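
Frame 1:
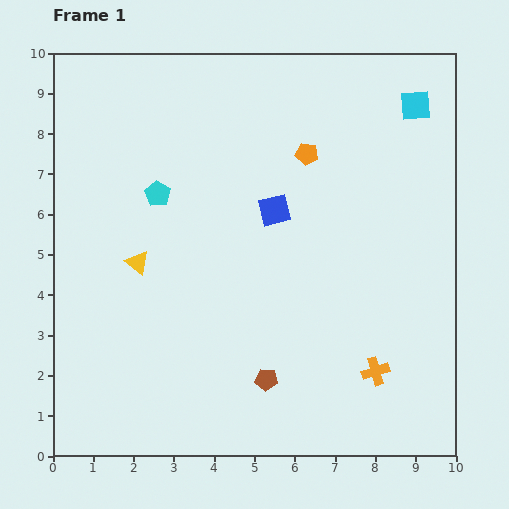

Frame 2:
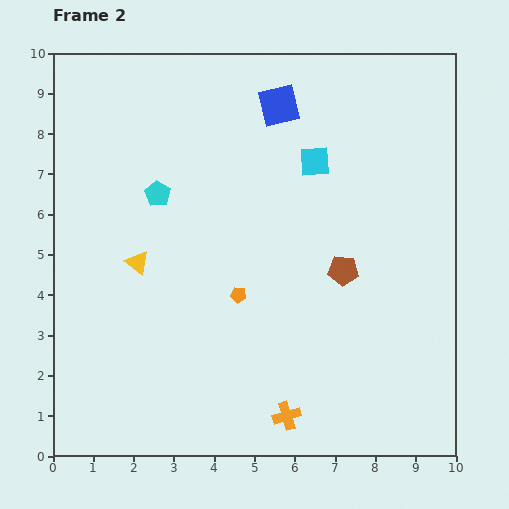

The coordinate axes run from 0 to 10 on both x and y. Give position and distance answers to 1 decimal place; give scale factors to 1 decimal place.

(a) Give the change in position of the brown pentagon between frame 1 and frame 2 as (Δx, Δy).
(1.9, 2.7)

The brown pentagon was at (5.3, 1.9) in frame 1 and (7.2, 4.6) in frame 2.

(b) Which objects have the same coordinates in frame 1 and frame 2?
the cyan pentagon, the yellow triangle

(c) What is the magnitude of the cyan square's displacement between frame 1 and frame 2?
2.9

The cyan square moved from (9.0, 8.7) to (6.5, 7.3), a distance of √(2.5² + 1.4²) ≈ 2.9.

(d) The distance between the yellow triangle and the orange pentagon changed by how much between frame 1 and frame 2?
-2.4

Distance in frame 1: 5.0. Distance in frame 2: 2.6.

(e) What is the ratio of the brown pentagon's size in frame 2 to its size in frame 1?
1.3×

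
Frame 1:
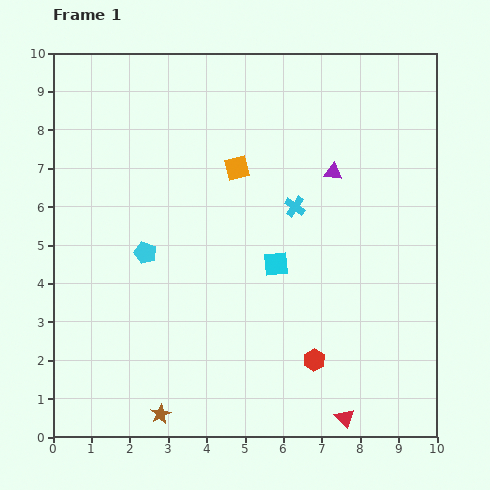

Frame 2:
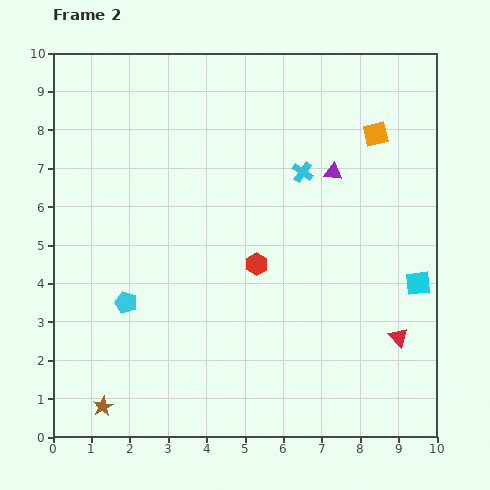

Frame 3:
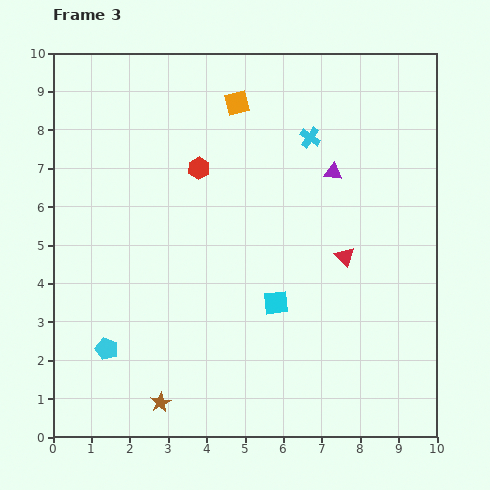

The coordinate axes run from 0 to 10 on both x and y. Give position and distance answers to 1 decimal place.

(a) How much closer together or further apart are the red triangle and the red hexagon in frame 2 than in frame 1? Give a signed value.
+2.5

Distance in frame 1: 1.7. Distance in frame 2: 4.2.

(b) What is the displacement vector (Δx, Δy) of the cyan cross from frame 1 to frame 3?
(0.4, 1.8)

The cyan cross was at (6.3, 6.0) in frame 1 and (6.7, 7.8) in frame 3.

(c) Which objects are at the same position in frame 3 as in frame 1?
the purple triangle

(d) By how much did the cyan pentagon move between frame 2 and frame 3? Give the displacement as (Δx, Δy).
(-0.5, -1.2)

The cyan pentagon was at (1.9, 3.5) in frame 2 and (1.4, 2.3) in frame 3.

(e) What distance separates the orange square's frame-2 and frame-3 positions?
3.7

The orange square moved from (8.4, 7.9) to (4.8, 8.7), a distance of √(3.6² + 0.8²) ≈ 3.7.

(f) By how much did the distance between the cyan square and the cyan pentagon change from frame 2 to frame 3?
-3.0

Distance in frame 2: 7.6. Distance in frame 3: 4.6.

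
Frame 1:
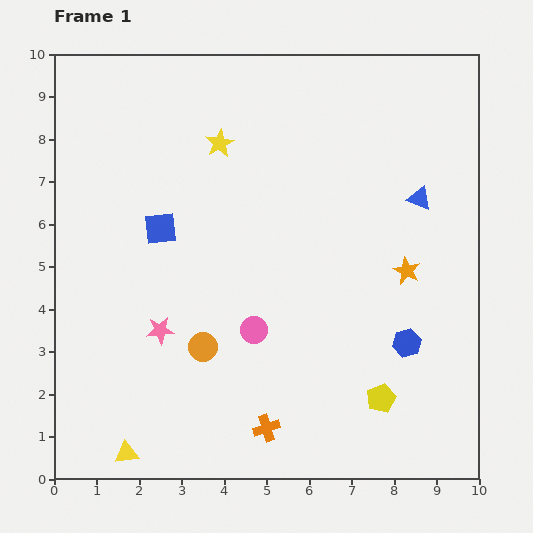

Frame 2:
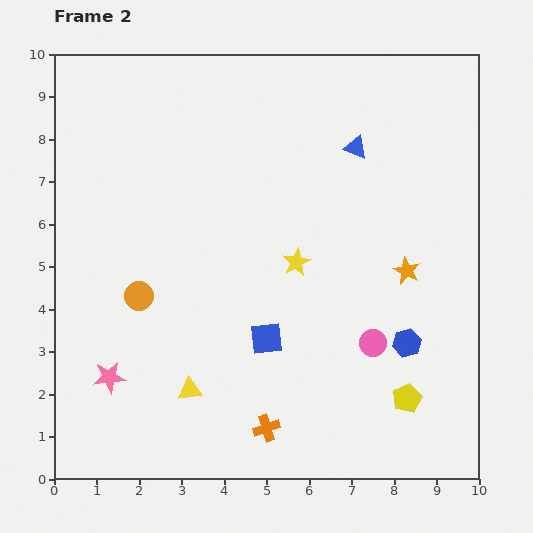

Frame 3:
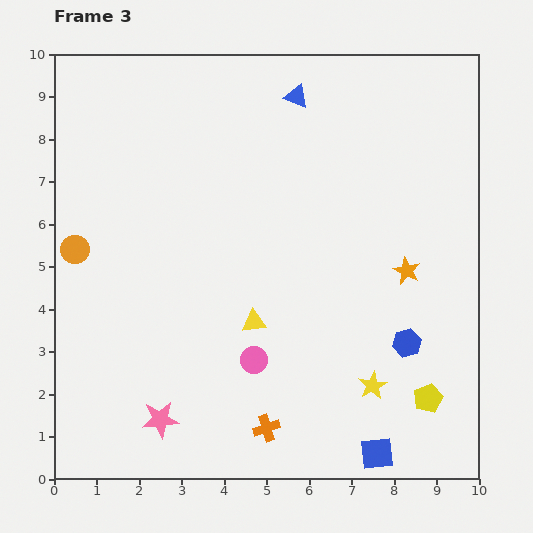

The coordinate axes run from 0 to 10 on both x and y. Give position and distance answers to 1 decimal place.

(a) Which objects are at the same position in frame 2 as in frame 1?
the blue hexagon, the orange cross, the orange star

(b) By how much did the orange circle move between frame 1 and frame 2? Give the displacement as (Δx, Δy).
(-1.5, 1.2)

The orange circle was at (3.5, 3.1) in frame 1 and (2.0, 4.3) in frame 2.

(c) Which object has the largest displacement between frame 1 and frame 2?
the blue square

(moved 3.6; next 3.3)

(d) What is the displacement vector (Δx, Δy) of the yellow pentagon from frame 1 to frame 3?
(1.1, 0.0)

The yellow pentagon was at (7.7, 1.9) in frame 1 and (8.8, 1.9) in frame 3.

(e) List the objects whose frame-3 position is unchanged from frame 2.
the blue hexagon, the orange cross, the orange star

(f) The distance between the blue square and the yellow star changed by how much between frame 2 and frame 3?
-0.3

Distance in frame 2: 1.9. Distance in frame 3: 1.6.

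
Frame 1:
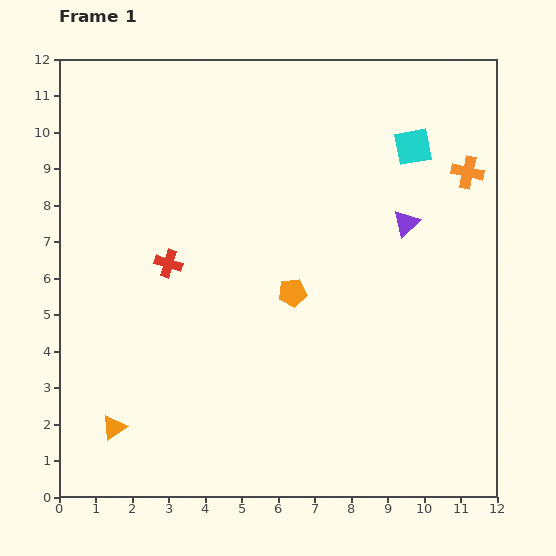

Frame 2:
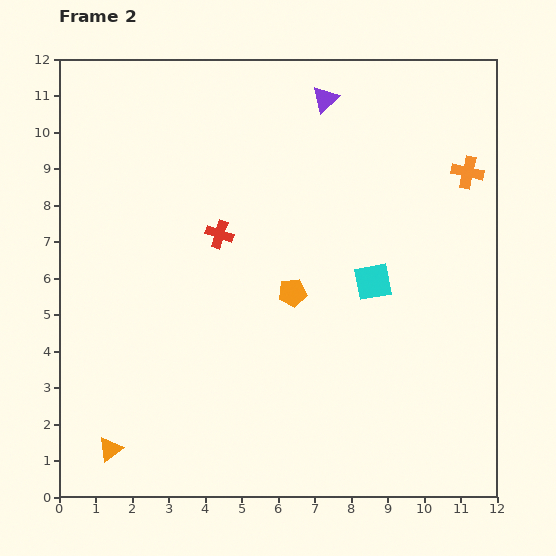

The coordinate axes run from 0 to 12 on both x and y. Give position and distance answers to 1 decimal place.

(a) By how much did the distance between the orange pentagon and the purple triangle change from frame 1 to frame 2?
+1.8

Distance in frame 1: 3.6. Distance in frame 2: 5.4.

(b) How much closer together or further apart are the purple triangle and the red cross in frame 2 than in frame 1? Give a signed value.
-1.9

Distance in frame 1: 6.6. Distance in frame 2: 4.7.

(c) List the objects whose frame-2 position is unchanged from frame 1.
the orange pentagon, the orange cross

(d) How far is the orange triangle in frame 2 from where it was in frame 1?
0.6

The orange triangle moved from (1.5, 1.9) to (1.4, 1.3), a distance of √(0.1² + 0.6²) ≈ 0.6.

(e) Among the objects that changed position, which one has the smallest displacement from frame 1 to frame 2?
the orange triangle

(moved 0.6)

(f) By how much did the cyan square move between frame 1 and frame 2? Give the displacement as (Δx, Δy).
(-1.1, -3.7)

The cyan square was at (9.7, 9.6) in frame 1 and (8.6, 5.9) in frame 2.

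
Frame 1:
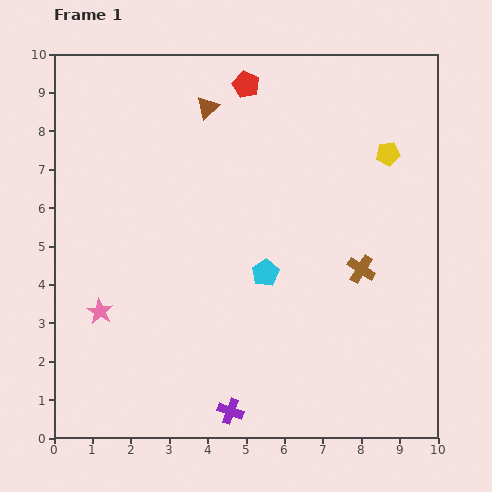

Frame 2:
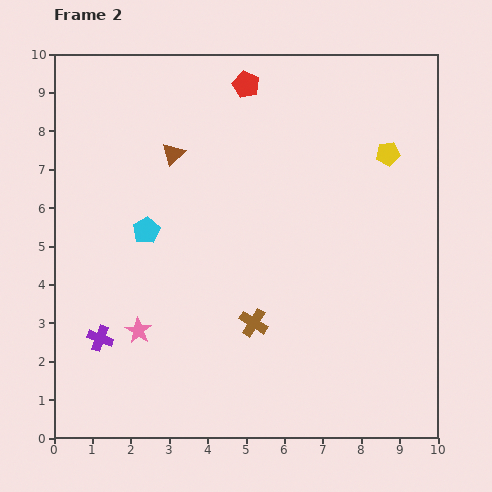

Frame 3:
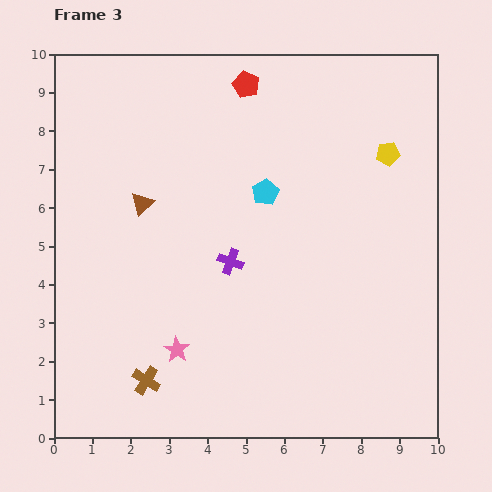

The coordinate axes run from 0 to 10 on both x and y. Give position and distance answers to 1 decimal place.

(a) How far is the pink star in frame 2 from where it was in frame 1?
1.1

The pink star moved from (1.2, 3.3) to (2.2, 2.8), a distance of √(1.0² + 0.5²) ≈ 1.1.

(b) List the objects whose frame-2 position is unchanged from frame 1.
the yellow pentagon, the red pentagon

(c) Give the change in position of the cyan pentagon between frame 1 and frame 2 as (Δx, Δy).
(-3.1, 1.1)

The cyan pentagon was at (5.5, 4.3) in frame 1 and (2.4, 5.4) in frame 2.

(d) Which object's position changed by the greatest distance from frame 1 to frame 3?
the brown cross

(moved 6.3; next 3.9)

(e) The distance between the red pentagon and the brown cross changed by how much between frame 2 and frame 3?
+1.9

Distance in frame 2: 6.2. Distance in frame 3: 8.1.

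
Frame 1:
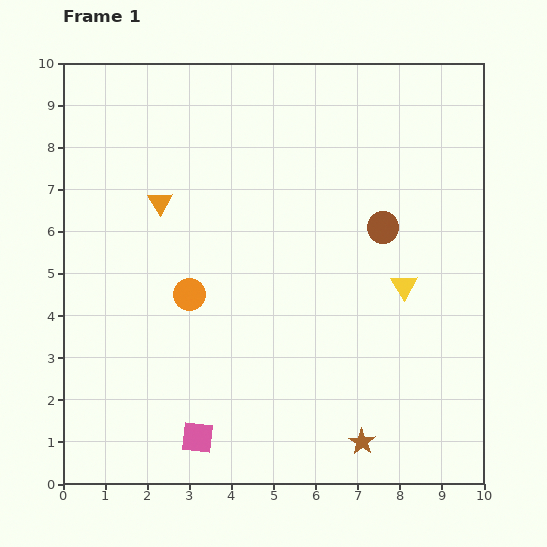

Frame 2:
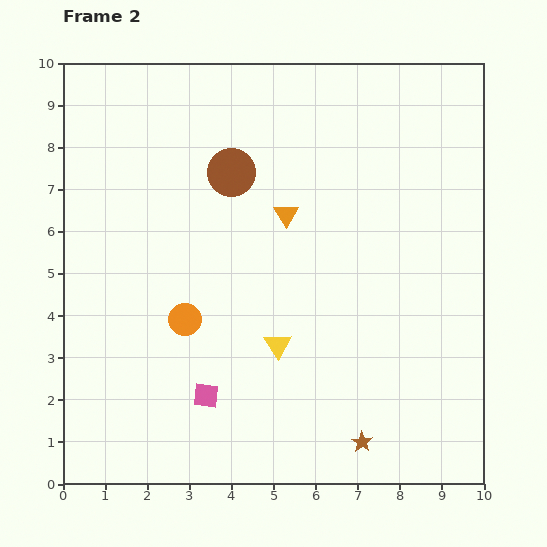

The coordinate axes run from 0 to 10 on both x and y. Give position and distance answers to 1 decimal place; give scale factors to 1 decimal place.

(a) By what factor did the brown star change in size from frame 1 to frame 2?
0.8×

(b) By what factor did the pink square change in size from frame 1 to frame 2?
0.8×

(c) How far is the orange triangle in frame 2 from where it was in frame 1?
3.0

The orange triangle moved from (2.3, 6.7) to (5.3, 6.4), a distance of √(3.0² + 0.3²) ≈ 3.0.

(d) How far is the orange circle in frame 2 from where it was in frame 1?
0.6

The orange circle moved from (3.0, 4.5) to (2.9, 3.9), a distance of √(0.1² + 0.6²) ≈ 0.6.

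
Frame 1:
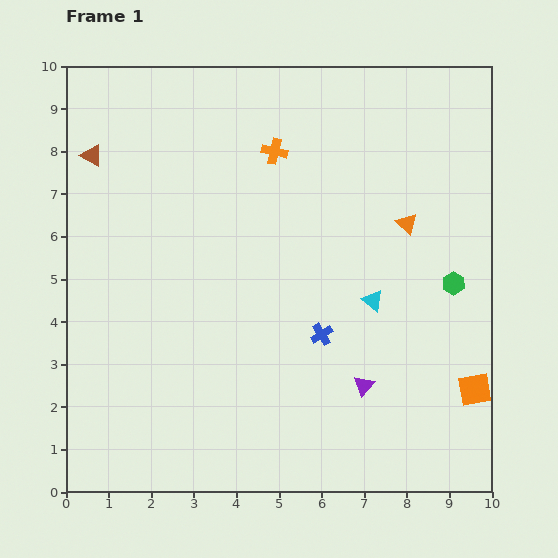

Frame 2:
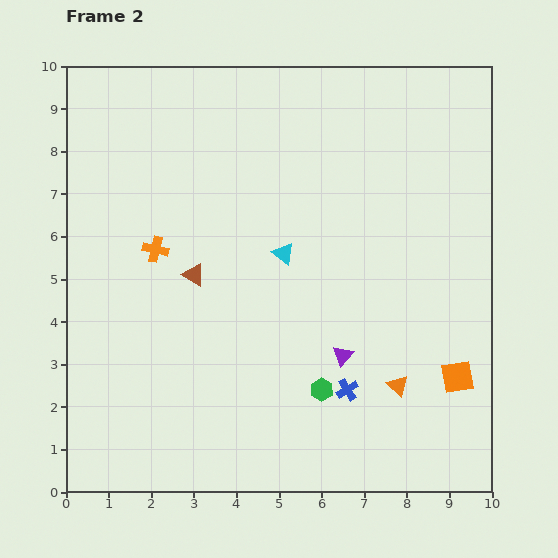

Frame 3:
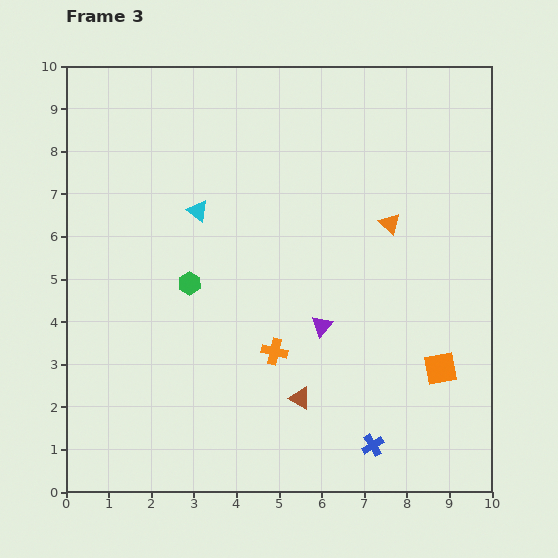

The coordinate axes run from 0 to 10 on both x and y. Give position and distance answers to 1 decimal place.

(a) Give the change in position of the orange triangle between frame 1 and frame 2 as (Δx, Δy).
(-0.2, -3.8)

The orange triangle was at (8.0, 6.3) in frame 1 and (7.8, 2.5) in frame 2.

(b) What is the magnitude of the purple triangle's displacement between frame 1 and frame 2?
0.9

The purple triangle moved from (7.0, 2.5) to (6.5, 3.2), a distance of √(0.5² + 0.7²) ≈ 0.9.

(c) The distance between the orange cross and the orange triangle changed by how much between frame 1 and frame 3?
+0.5

Distance in frame 1: 3.5. Distance in frame 3: 4.0.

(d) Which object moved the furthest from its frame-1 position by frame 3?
the brown triangle

(moved 7.5; next 6.2)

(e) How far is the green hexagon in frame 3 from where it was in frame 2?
4.0

The green hexagon moved from (6.0, 2.4) to (2.9, 4.9), a distance of √(3.1² + 2.5²) ≈ 4.0.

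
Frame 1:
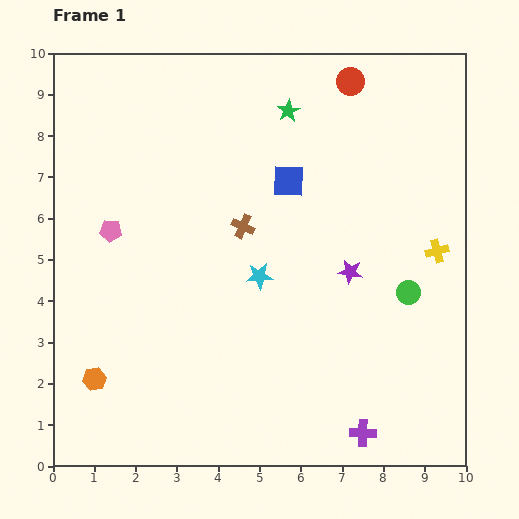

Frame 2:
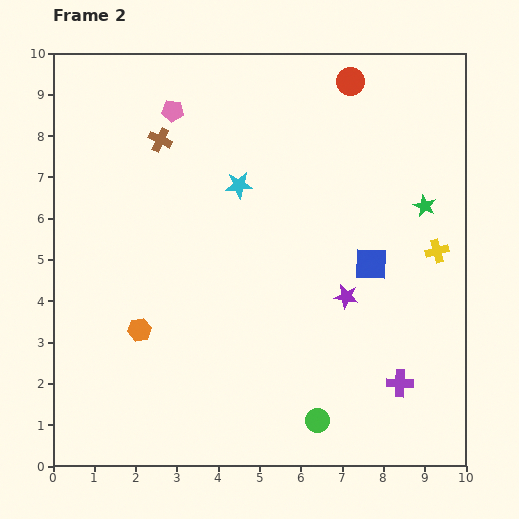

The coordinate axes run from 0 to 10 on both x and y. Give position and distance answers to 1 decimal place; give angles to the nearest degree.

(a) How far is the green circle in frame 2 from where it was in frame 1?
3.8

The green circle moved from (8.6, 4.2) to (6.4, 1.1), a distance of √(2.2² + 3.1²) ≈ 3.8.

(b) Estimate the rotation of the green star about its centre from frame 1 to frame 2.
17° counter-clockwise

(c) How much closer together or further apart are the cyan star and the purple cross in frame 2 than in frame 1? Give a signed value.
+1.7

Distance in frame 1: 4.5. Distance in frame 2: 6.2.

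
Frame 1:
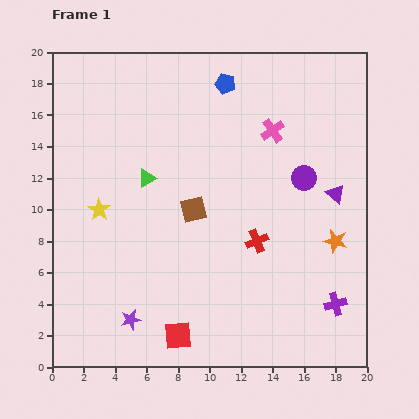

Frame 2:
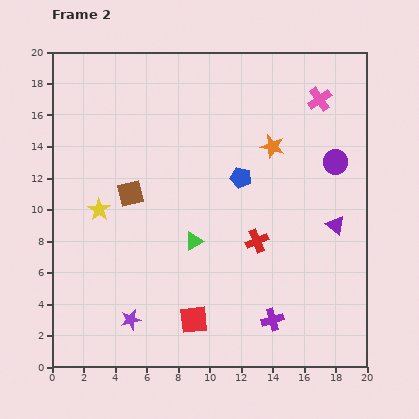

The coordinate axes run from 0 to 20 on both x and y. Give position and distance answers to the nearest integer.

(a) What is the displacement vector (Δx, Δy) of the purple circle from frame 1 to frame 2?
(2, 1)

The purple circle was at (16, 12) in frame 1 and (18, 13) in frame 2.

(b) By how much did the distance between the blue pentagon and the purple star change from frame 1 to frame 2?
-5

Distance in frame 1: 16. Distance in frame 2: 11.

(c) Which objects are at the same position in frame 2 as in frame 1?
the purple star, the red cross, the yellow star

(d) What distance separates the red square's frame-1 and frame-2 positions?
1

The red square moved from (8, 2) to (9, 3), a distance of √(1² + 1²) ≈ 1.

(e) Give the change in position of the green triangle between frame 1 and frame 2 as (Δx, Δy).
(3, -4)

The green triangle was at (6, 12) in frame 1 and (9, 8) in frame 2.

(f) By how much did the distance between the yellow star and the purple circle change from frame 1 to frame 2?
+2

Distance in frame 1: 13. Distance in frame 2: 15.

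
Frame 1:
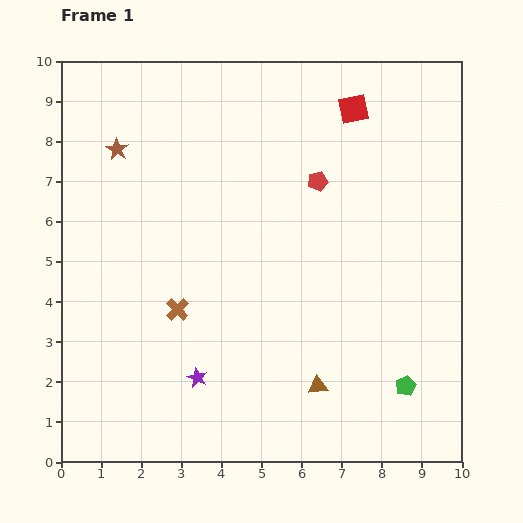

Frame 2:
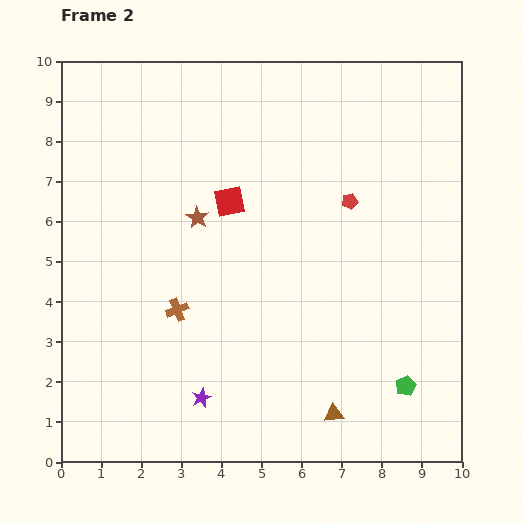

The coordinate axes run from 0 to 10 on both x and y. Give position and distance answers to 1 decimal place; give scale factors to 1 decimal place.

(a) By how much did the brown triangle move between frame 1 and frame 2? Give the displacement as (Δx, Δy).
(0.4, -0.7)

The brown triangle was at (6.4, 1.9) in frame 1 and (6.8, 1.2) in frame 2.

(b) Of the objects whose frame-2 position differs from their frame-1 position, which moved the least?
the purple star

(moved 0.5)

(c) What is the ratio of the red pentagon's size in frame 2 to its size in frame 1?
0.8×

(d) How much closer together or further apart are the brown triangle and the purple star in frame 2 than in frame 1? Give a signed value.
+0.3

Distance in frame 1: 3.0. Distance in frame 2: 3.3.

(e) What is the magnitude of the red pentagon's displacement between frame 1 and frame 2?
0.9

The red pentagon moved from (6.4, 7.0) to (7.2, 6.5), a distance of √(0.8² + 0.5²) ≈ 0.9.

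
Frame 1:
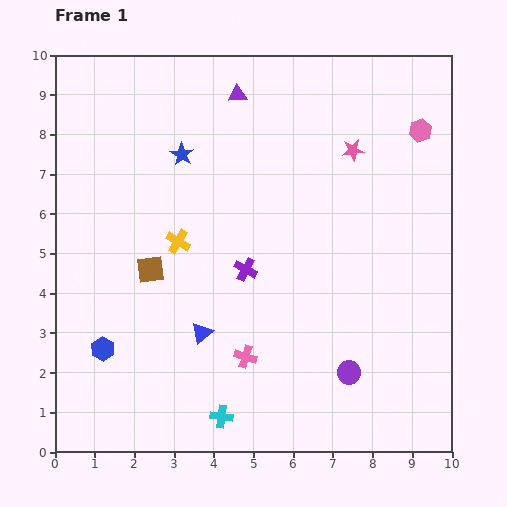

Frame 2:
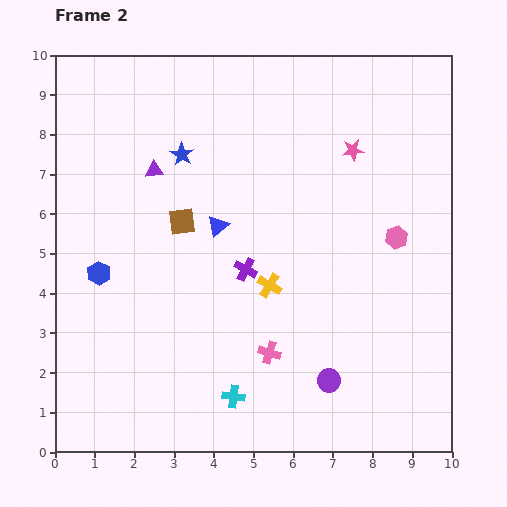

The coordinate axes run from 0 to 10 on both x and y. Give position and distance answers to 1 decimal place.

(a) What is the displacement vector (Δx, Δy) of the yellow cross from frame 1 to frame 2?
(2.3, -1.1)

The yellow cross was at (3.1, 5.3) in frame 1 and (5.4, 4.2) in frame 2.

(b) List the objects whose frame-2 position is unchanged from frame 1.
the pink star, the purple cross, the blue star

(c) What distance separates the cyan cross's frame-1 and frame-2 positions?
0.6

The cyan cross moved from (4.2, 0.9) to (4.5, 1.4), a distance of √(0.3² + 0.5²) ≈ 0.6.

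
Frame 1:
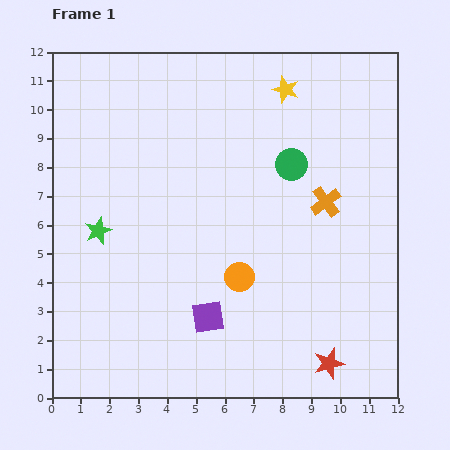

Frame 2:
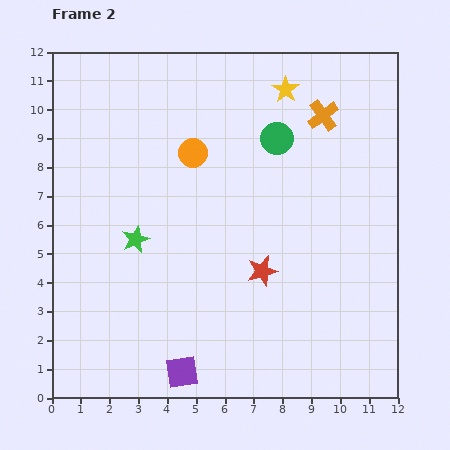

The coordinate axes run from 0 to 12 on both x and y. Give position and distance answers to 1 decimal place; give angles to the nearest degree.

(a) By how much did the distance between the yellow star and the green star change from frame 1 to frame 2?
-0.7

Distance in frame 1: 8.1. Distance in frame 2: 7.4.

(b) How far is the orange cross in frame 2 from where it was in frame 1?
3.0

The orange cross moved from (9.5, 6.8) to (9.4, 9.8), a distance of √(0.1² + 3.0²) ≈ 3.0.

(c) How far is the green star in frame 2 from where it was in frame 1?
1.3

The green star moved from (1.6, 5.8) to (2.9, 5.5), a distance of √(1.3² + 0.3²) ≈ 1.3.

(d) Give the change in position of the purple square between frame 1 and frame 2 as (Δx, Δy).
(-0.9, -1.9)

The purple square was at (5.4, 2.8) in frame 1 and (4.5, 0.9) in frame 2.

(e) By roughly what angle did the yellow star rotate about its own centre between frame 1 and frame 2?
18° clockwise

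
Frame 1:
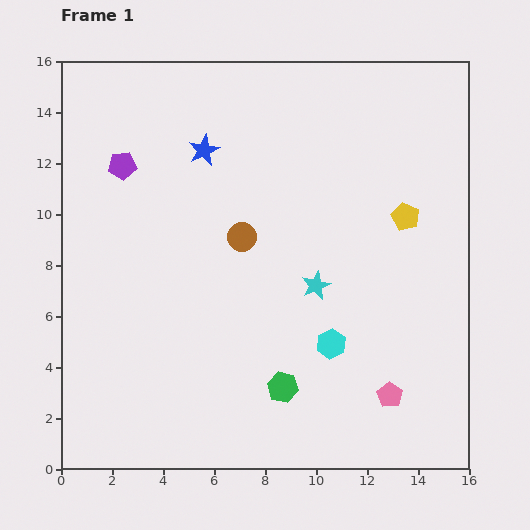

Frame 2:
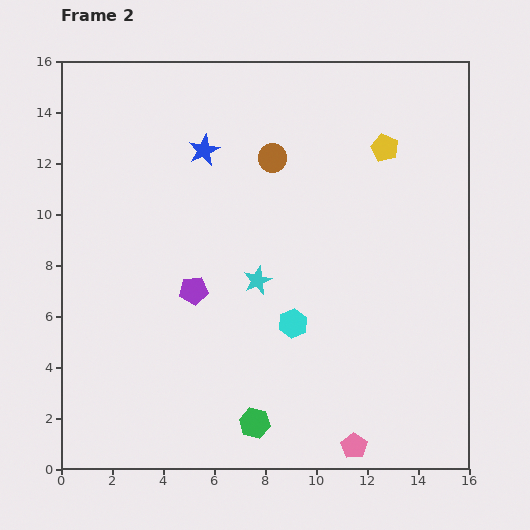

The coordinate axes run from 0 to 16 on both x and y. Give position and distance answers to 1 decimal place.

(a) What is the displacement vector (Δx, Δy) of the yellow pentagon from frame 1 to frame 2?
(-0.8, 2.7)

The yellow pentagon was at (13.5, 9.9) in frame 1 and (12.7, 12.6) in frame 2.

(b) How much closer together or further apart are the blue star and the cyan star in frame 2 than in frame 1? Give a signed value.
-1.4

Distance in frame 1: 6.9. Distance in frame 2: 5.5.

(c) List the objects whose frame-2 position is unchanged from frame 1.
the blue star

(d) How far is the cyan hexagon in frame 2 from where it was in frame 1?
1.7

The cyan hexagon moved from (10.6, 4.9) to (9.1, 5.7), a distance of √(1.5² + 0.8²) ≈ 1.7.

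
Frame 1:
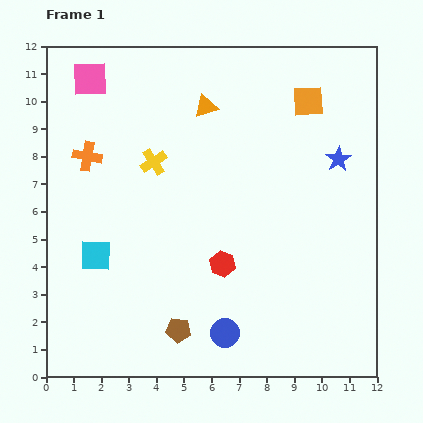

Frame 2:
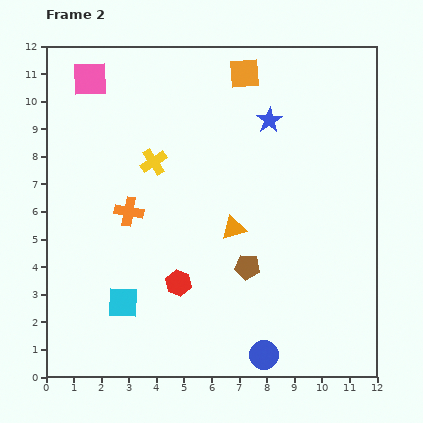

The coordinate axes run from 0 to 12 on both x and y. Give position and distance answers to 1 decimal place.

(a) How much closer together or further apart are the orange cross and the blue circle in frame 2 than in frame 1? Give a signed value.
-1.0

Distance in frame 1: 8.1. Distance in frame 2: 7.1.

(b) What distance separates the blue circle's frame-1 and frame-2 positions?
1.6

The blue circle moved from (6.5, 1.6) to (7.9, 0.8), a distance of √(1.4² + 0.8²) ≈ 1.6.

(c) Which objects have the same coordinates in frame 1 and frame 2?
the pink square, the yellow cross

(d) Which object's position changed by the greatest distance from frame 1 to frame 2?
the orange triangle

(moved 4.5; next 3.4)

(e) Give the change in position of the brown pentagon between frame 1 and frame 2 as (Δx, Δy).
(2.5, 2.3)

The brown pentagon was at (4.8, 1.7) in frame 1 and (7.3, 4.0) in frame 2.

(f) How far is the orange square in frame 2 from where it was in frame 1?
2.5

The orange square moved from (9.5, 10.0) to (7.2, 11.0), a distance of √(2.3² + 1.0²) ≈ 2.5.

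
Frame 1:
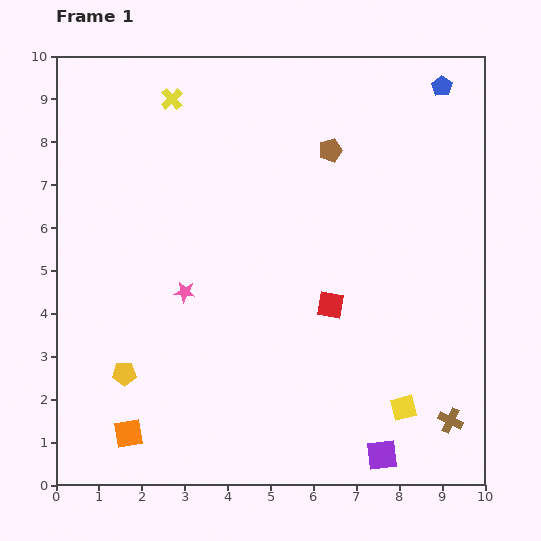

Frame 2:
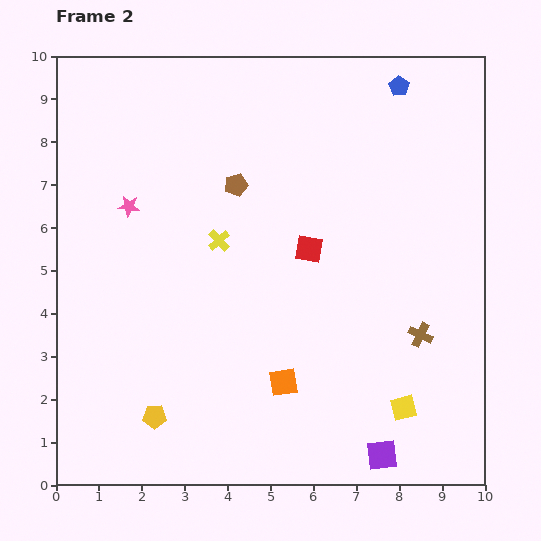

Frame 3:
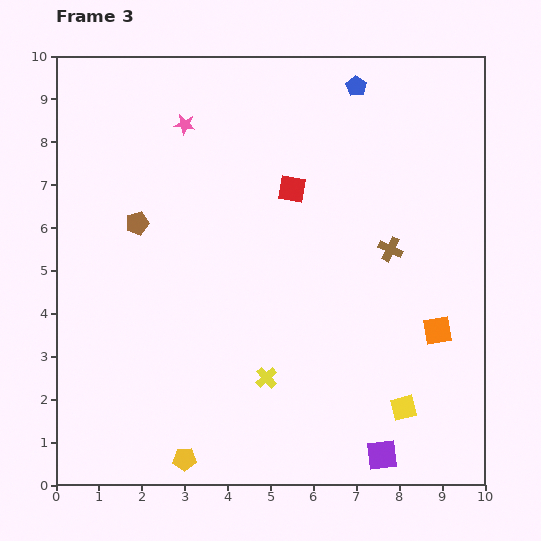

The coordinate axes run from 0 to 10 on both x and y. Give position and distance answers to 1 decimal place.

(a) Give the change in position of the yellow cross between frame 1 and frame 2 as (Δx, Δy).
(1.1, -3.3)

The yellow cross was at (2.7, 9.0) in frame 1 and (3.8, 5.7) in frame 2.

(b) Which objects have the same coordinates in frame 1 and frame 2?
the yellow square, the purple square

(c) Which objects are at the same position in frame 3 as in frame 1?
the yellow square, the purple square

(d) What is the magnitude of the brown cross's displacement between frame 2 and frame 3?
2.1

The brown cross moved from (8.5, 3.5) to (7.8, 5.5), a distance of √(0.7² + 2.0²) ≈ 2.1.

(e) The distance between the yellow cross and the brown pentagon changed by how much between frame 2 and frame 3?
+3.3

Distance in frame 2: 1.4. Distance in frame 3: 4.7.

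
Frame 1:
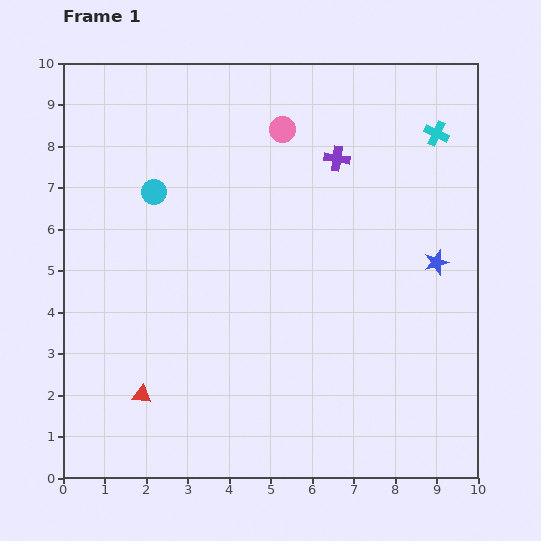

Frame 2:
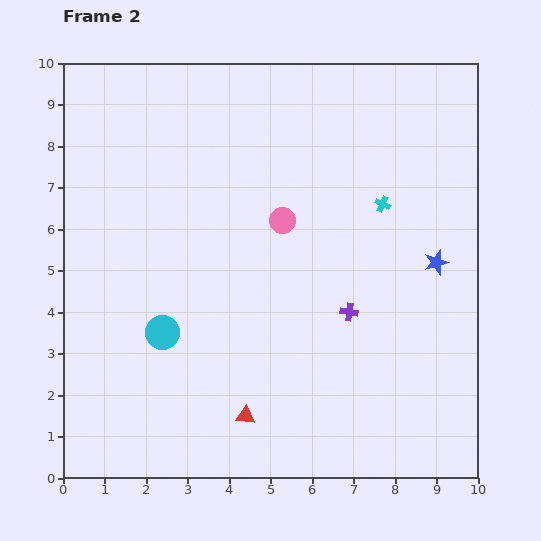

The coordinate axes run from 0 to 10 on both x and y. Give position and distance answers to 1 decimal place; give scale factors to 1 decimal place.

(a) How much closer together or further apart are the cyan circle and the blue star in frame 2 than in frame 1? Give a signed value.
-0.2

Distance in frame 1: 7.0. Distance in frame 2: 6.8.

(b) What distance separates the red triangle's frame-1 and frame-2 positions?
2.5

The red triangle moved from (1.9, 2.0) to (4.4, 1.5), a distance of √(2.5² + 0.5²) ≈ 2.5.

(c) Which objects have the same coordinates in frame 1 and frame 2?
the blue star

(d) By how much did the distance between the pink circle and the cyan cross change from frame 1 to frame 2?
-1.3

Distance in frame 1: 3.7. Distance in frame 2: 2.4.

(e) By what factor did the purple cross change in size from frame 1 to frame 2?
0.7×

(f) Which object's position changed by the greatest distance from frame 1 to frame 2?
the purple cross

(moved 3.7; next 3.4)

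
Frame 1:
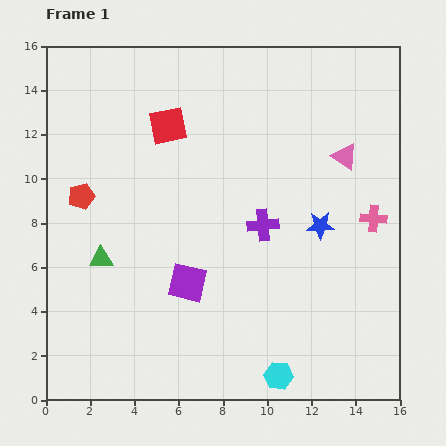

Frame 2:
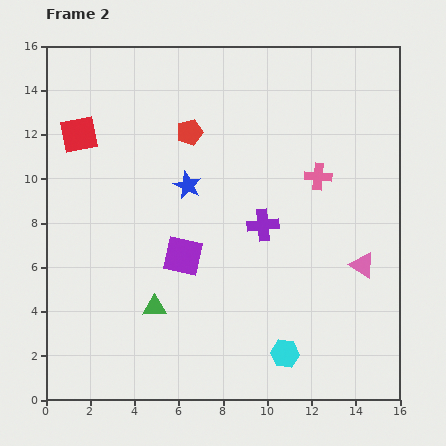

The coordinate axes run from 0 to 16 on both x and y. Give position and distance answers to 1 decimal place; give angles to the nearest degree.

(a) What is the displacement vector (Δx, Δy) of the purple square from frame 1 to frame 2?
(-0.2, 1.2)

The purple square was at (6.4, 5.3) in frame 1 and (6.2, 6.5) in frame 2.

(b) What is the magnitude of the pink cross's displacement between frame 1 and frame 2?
3.1

The pink cross moved from (14.8, 8.2) to (12.3, 10.1), a distance of √(2.5² + 1.9²) ≈ 3.1.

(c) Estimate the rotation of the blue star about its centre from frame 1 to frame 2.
27° clockwise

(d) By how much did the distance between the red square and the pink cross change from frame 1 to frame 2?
+0.8

Distance in frame 1: 10.2. Distance in frame 2: 11.0.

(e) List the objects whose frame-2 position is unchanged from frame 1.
the purple cross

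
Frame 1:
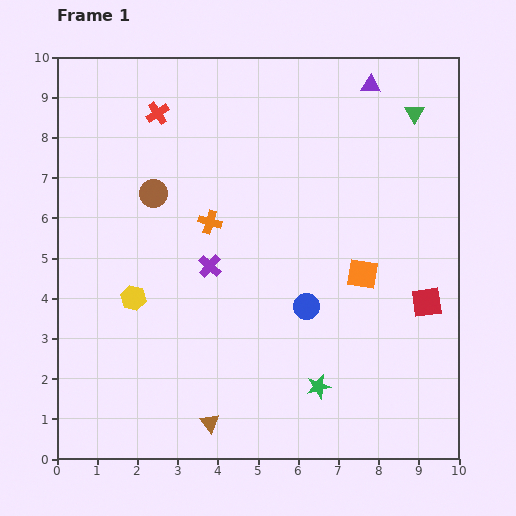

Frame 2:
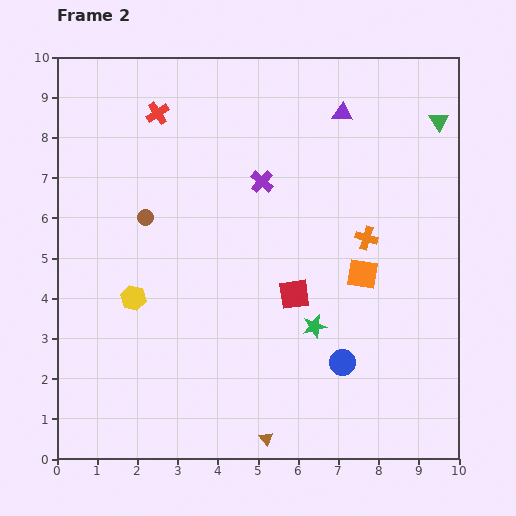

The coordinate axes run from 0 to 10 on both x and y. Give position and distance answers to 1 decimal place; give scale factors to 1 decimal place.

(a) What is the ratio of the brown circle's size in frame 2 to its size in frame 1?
0.6×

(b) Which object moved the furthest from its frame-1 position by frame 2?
the orange cross

(moved 3.9; next 3.3)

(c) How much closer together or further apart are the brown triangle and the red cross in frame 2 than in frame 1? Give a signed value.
+0.7

Distance in frame 1: 7.8. Distance in frame 2: 8.5.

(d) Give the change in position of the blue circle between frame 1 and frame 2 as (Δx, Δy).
(0.9, -1.4)

The blue circle was at (6.2, 3.8) in frame 1 and (7.1, 2.4) in frame 2.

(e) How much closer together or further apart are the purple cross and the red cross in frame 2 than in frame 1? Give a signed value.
-0.9

Distance in frame 1: 4.0. Distance in frame 2: 3.1.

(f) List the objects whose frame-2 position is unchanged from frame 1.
the orange square, the yellow hexagon, the red cross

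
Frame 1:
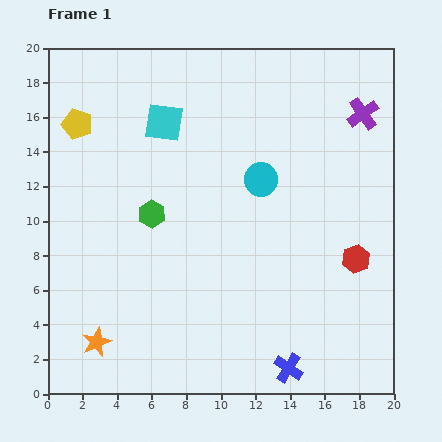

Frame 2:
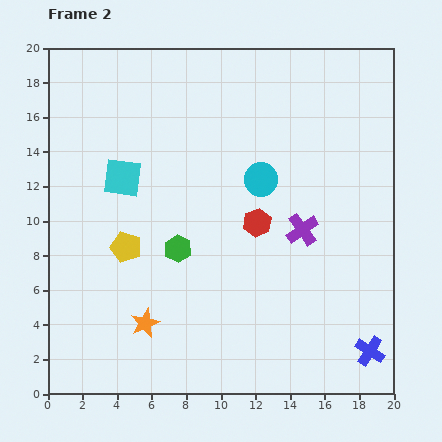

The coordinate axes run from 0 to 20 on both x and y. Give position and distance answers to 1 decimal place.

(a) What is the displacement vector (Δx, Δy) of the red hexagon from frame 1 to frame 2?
(-5.7, 2.1)

The red hexagon was at (17.8, 7.8) in frame 1 and (12.1, 9.9) in frame 2.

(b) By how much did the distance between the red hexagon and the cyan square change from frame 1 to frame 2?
-5.4

Distance in frame 1: 13.6. Distance in frame 2: 8.2.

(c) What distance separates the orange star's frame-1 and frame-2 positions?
3.0

The orange star moved from (2.8, 3.0) to (5.6, 4.1), a distance of √(2.8² + 1.1²) ≈ 3.0.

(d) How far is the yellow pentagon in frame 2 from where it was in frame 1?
7.6

The yellow pentagon moved from (1.7, 15.6) to (4.5, 8.5), a distance of √(2.8² + 7.1²) ≈ 7.6.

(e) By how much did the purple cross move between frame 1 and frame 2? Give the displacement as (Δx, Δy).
(-3.5, -6.7)

The purple cross was at (18.2, 16.2) in frame 1 and (14.7, 9.5) in frame 2.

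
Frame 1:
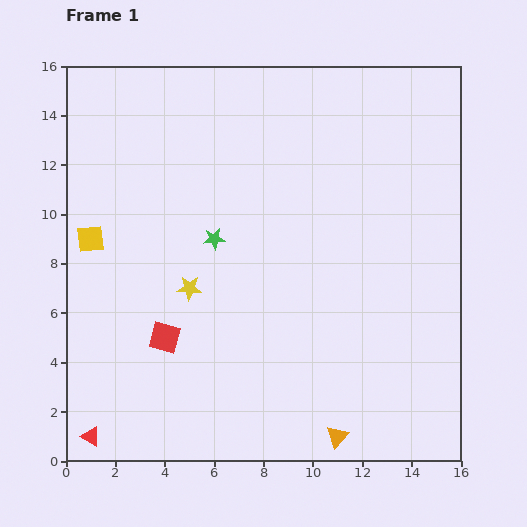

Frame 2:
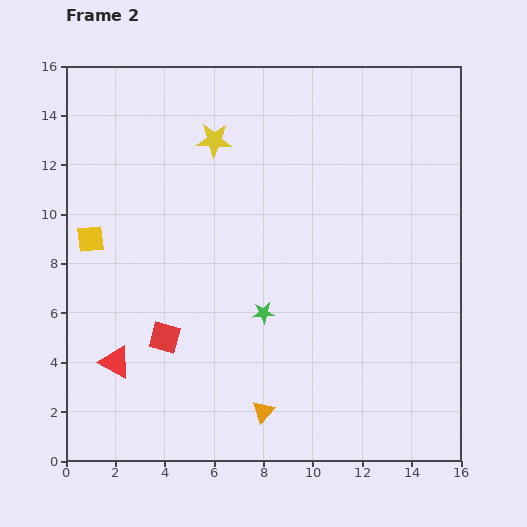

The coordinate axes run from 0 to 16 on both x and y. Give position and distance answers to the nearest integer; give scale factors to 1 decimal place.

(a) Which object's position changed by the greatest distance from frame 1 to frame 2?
the yellow star

(moved 6; next 4)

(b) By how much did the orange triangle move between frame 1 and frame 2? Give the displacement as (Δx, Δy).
(-3, 1)

The orange triangle was at (11, 1) in frame 1 and (8, 2) in frame 2.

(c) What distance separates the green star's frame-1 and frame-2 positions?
4

The green star moved from (6, 9) to (8, 6), a distance of √(2² + 3²) ≈ 4.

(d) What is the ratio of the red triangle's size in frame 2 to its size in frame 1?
1.6×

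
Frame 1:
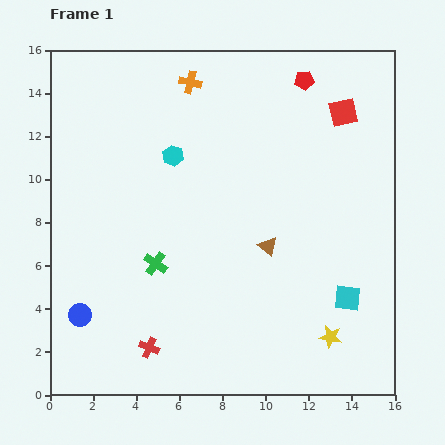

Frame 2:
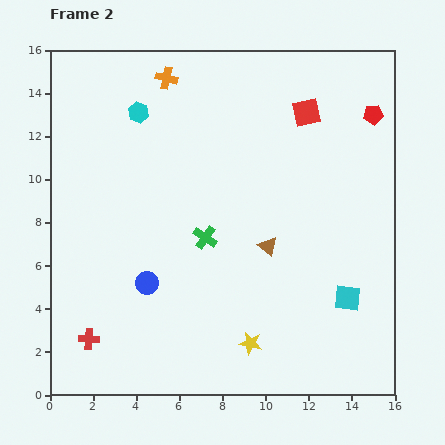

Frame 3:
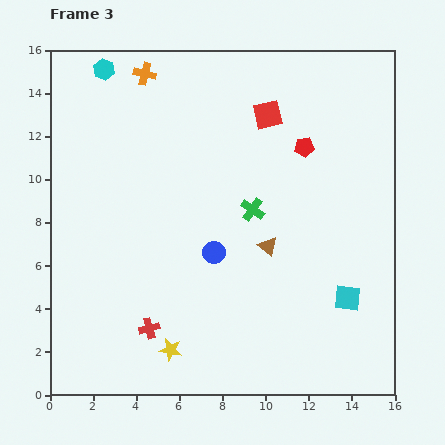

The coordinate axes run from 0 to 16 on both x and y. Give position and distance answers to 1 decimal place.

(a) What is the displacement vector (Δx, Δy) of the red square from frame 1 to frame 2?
(-1.7, 0.0)

The red square was at (13.6, 13.1) in frame 1 and (11.9, 13.1) in frame 2.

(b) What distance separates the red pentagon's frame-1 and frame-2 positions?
3.6

The red pentagon moved from (11.8, 14.6) to (15.0, 13.0), a distance of √(3.2² + 1.6²) ≈ 3.6.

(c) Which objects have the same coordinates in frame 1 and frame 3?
the brown triangle, the cyan square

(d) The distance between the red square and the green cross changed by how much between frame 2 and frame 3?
-3.0

Distance in frame 2: 7.5. Distance in frame 3: 4.5.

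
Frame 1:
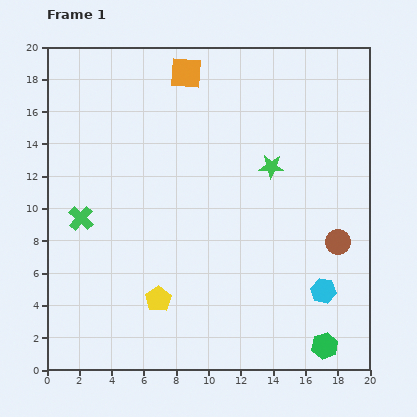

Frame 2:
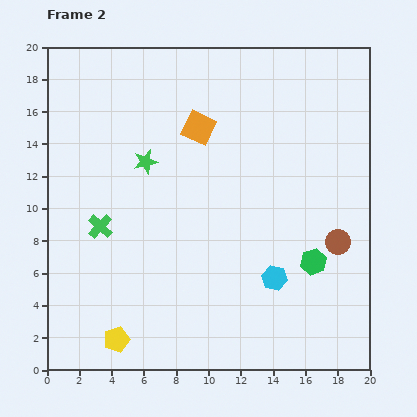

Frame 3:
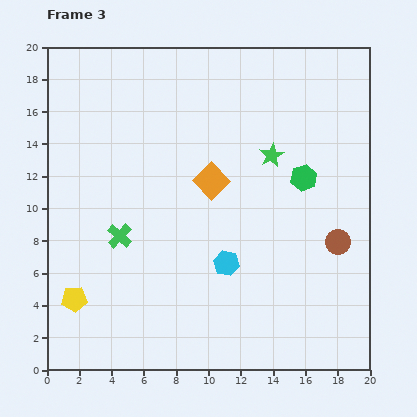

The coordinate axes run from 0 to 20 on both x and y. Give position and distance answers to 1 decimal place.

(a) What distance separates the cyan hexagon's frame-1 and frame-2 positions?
3.1

The cyan hexagon moved from (17.1, 4.9) to (14.1, 5.7), a distance of √(3.0² + 0.8²) ≈ 3.1.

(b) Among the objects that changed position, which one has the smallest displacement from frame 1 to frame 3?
the green star

(moved 0.7)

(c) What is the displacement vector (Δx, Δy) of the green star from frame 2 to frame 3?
(7.8, 0.4)

The green star was at (6.1, 12.9) in frame 2 and (13.9, 13.3) in frame 3.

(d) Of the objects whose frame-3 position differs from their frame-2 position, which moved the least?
the green cross

(moved 1.3)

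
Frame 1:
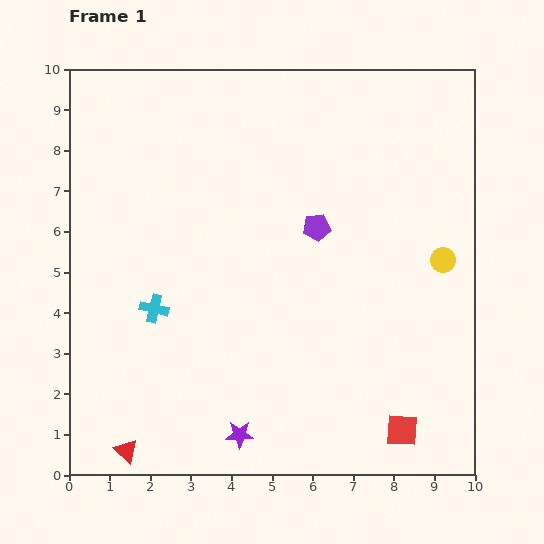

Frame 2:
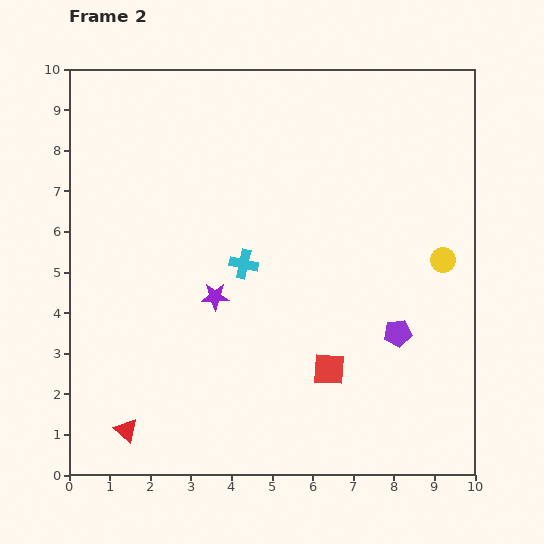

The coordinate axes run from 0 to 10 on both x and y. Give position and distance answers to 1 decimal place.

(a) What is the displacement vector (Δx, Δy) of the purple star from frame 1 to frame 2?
(-0.6, 3.4)

The purple star was at (4.2, 1.0) in frame 1 and (3.6, 4.4) in frame 2.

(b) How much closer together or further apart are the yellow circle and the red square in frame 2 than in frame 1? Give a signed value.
-0.4

Distance in frame 1: 4.3. Distance in frame 2: 3.9.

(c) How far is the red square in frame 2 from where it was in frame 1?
2.3

The red square moved from (8.2, 1.1) to (6.4, 2.6), a distance of √(1.8² + 1.5²) ≈ 2.3.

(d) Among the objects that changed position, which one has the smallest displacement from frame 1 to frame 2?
the red triangle

(moved 0.5)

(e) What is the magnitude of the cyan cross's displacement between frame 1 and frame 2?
2.5

The cyan cross moved from (2.1, 4.1) to (4.3, 5.2), a distance of √(2.2² + 1.1²) ≈ 2.5.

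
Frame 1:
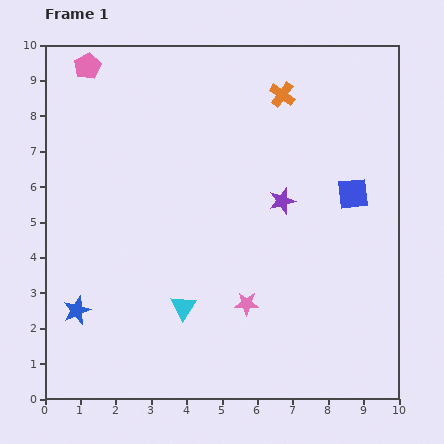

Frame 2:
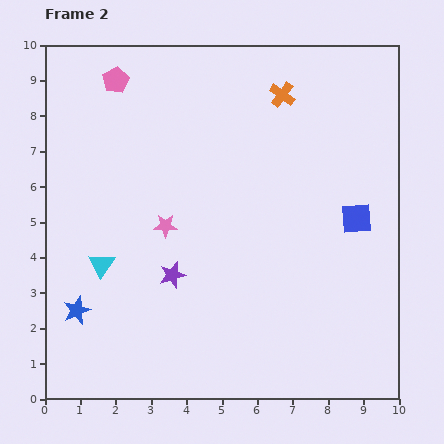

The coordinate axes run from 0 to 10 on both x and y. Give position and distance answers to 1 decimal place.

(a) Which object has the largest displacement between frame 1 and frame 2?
the purple star

(moved 3.7; next 3.2)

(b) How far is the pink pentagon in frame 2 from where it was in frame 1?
0.9

The pink pentagon moved from (1.2, 9.4) to (2.0, 9.0), a distance of √(0.8² + 0.4²) ≈ 0.9.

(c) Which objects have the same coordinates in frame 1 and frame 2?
the orange cross, the blue star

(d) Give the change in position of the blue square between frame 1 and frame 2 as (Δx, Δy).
(0.1, -0.7)

The blue square was at (8.7, 5.8) in frame 1 and (8.8, 5.1) in frame 2.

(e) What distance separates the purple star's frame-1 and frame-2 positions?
3.7

The purple star moved from (6.7, 5.6) to (3.6, 3.5), a distance of √(3.1² + 2.1²) ≈ 3.7.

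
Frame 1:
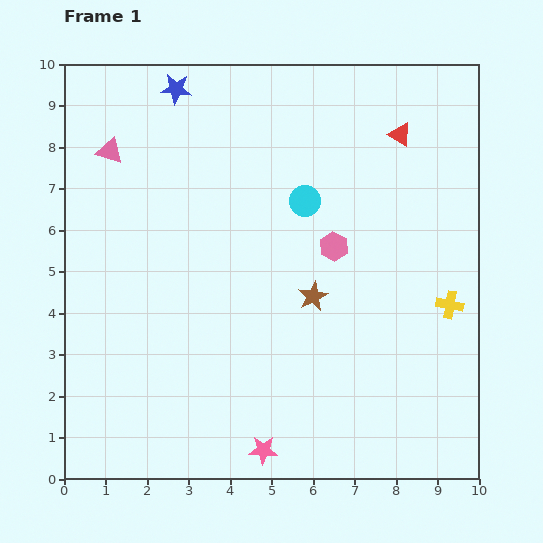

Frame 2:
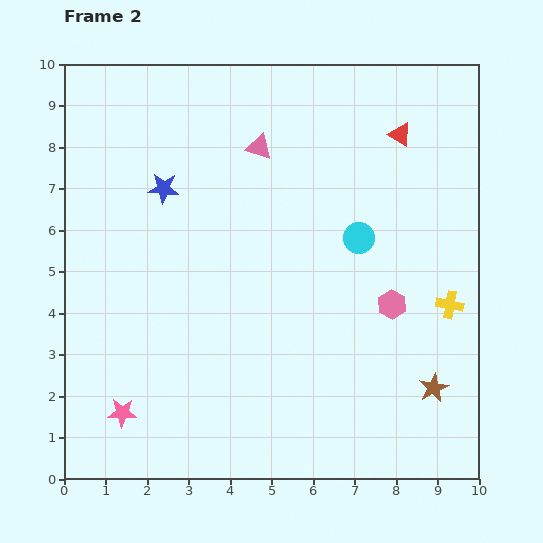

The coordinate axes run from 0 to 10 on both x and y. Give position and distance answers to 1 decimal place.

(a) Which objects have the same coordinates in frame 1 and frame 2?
the yellow cross, the red triangle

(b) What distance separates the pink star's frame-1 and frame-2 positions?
3.5

The pink star moved from (4.8, 0.7) to (1.4, 1.6), a distance of √(3.4² + 0.9²) ≈ 3.5.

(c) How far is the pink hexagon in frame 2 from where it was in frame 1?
2.0

The pink hexagon moved from (6.5, 5.6) to (7.9, 4.2), a distance of √(1.4² + 1.4²) ≈ 2.0.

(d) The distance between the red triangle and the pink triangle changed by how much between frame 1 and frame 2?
-3.6

Distance in frame 1: 7.0. Distance in frame 2: 3.4.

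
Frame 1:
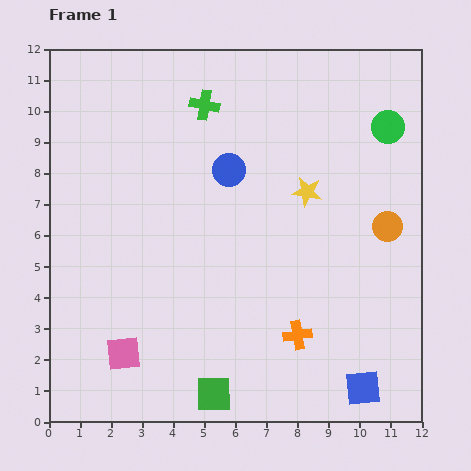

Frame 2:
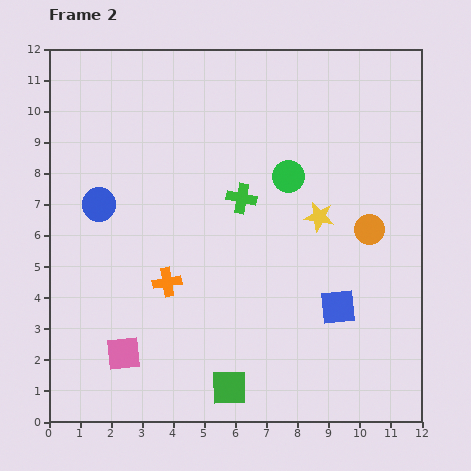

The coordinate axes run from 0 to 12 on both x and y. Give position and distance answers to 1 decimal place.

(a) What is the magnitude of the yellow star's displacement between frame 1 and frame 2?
0.9

The yellow star moved from (8.3, 7.4) to (8.7, 6.6), a distance of √(0.4² + 0.8²) ≈ 0.9.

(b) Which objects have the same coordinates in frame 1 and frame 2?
the pink square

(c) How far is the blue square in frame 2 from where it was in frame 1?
2.7

The blue square moved from (10.1, 1.1) to (9.3, 3.7), a distance of √(0.8² + 2.6²) ≈ 2.7.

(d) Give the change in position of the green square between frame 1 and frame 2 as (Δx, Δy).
(0.5, 0.2)

The green square was at (5.3, 0.9) in frame 1 and (5.8, 1.1) in frame 2.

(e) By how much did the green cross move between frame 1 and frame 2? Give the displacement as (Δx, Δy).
(1.2, -3.0)

The green cross was at (5.0, 10.2) in frame 1 and (6.2, 7.2) in frame 2.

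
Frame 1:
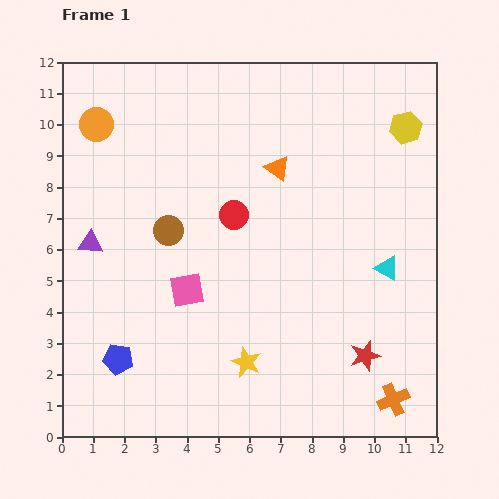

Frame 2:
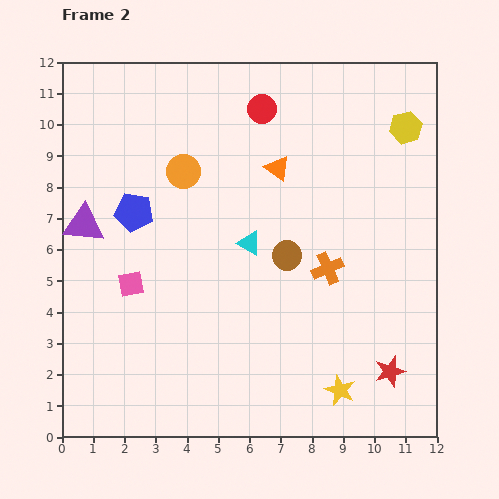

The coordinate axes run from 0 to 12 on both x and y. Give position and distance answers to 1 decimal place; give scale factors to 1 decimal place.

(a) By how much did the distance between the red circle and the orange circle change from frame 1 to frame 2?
-2.1

Distance in frame 1: 5.3. Distance in frame 2: 3.2.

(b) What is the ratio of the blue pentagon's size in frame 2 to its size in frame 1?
1.3×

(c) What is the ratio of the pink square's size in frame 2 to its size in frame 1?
0.7×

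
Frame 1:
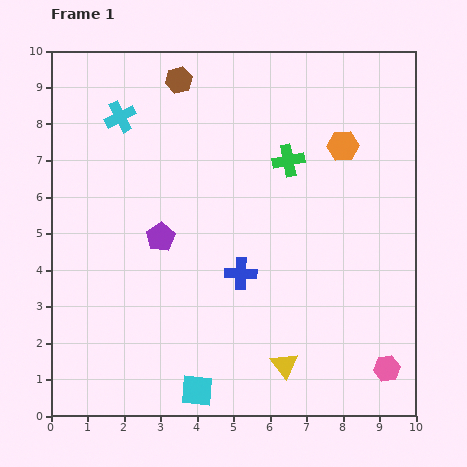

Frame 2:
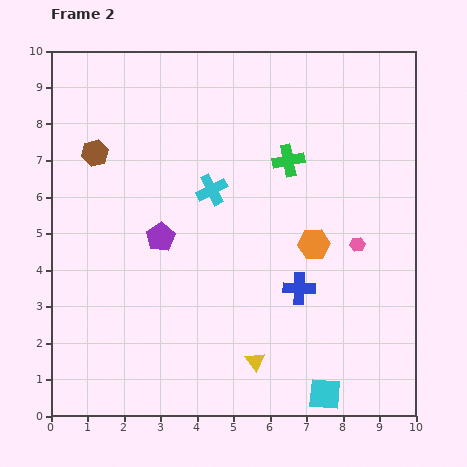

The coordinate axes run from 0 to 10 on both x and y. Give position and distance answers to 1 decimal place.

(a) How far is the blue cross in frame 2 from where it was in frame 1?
1.6

The blue cross moved from (5.2, 3.9) to (6.8, 3.5), a distance of √(1.6² + 0.4²) ≈ 1.6.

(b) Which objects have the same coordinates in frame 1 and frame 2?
the green cross, the purple pentagon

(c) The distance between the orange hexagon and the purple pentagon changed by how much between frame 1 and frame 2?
-1.4

Distance in frame 1: 5.6. Distance in frame 2: 4.2.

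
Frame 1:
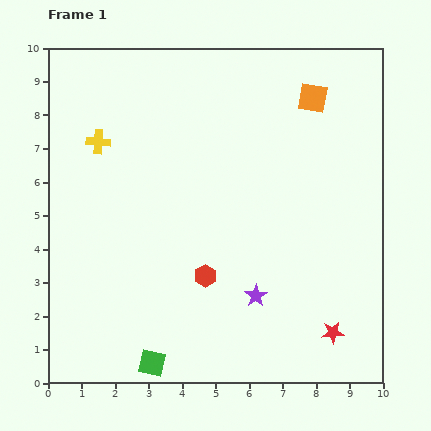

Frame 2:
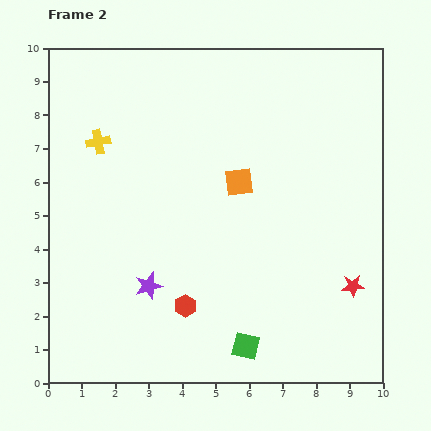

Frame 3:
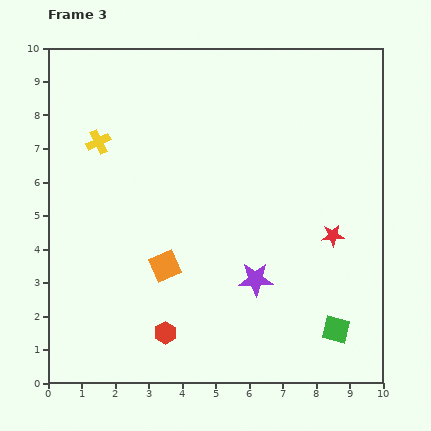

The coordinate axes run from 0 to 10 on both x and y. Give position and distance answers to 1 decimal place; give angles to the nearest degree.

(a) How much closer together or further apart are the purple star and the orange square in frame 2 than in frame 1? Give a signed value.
-2.0

Distance in frame 1: 6.1. Distance in frame 2: 4.1.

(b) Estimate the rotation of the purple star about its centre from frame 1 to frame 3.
31° clockwise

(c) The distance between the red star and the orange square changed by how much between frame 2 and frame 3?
+0.5

Distance in frame 2: 4.6. Distance in frame 3: 5.1.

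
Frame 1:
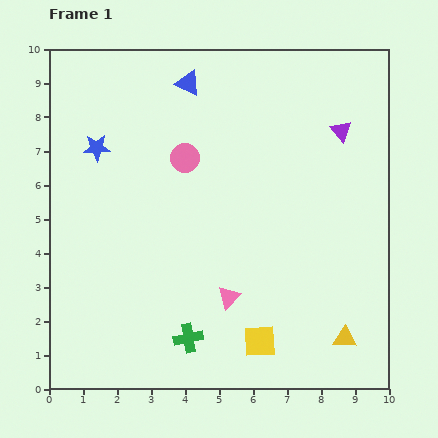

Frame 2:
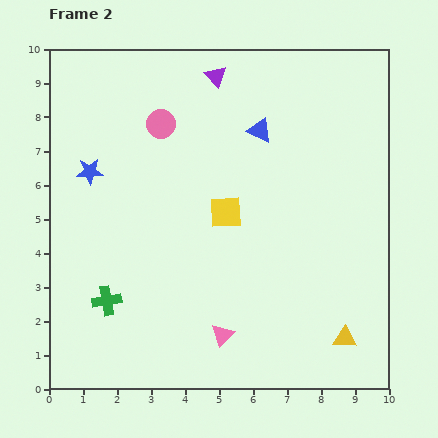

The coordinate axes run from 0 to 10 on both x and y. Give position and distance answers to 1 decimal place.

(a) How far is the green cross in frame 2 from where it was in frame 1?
2.6

The green cross moved from (4.1, 1.5) to (1.7, 2.6), a distance of √(2.4² + 1.1²) ≈ 2.6.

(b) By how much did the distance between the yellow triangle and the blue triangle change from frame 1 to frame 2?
-2.2

Distance in frame 1: 8.8. Distance in frame 2: 6.6.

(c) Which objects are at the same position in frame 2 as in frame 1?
the yellow triangle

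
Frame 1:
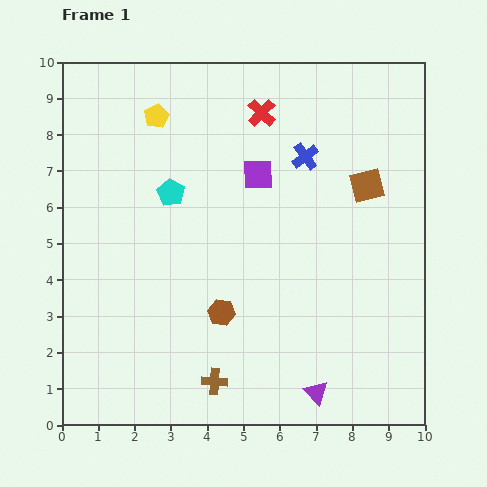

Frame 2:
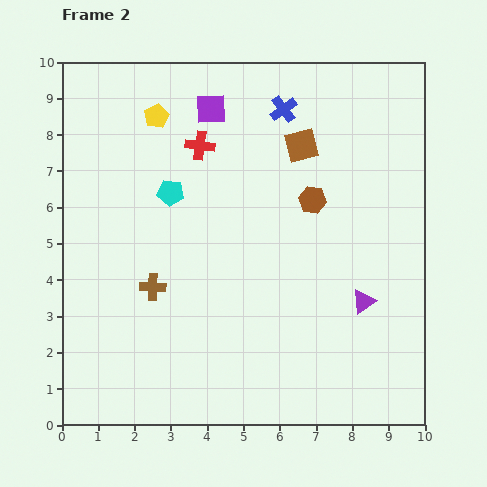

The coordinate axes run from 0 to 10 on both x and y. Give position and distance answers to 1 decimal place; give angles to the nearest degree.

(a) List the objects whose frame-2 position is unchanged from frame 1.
the yellow pentagon, the cyan pentagon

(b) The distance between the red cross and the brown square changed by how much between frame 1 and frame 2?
-0.7

Distance in frame 1: 3.5. Distance in frame 2: 2.8.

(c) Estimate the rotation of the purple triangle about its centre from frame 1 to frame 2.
38° clockwise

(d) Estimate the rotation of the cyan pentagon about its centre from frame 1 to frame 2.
23° counter-clockwise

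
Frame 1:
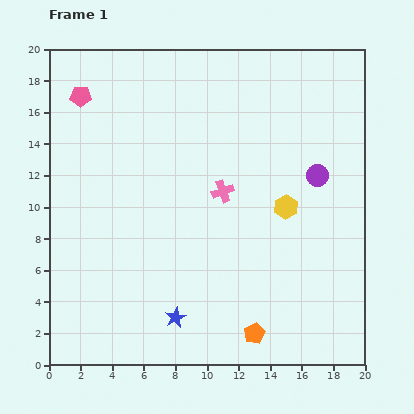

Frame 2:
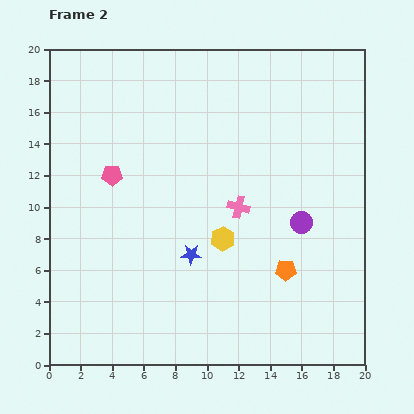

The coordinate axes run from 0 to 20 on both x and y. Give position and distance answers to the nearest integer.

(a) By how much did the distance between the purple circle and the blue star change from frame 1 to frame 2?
-6

Distance in frame 1: 13. Distance in frame 2: 7.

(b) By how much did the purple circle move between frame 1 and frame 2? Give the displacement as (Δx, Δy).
(-1, -3)

The purple circle was at (17, 12) in frame 1 and (16, 9) in frame 2.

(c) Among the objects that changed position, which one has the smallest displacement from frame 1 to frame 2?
the pink cross

(moved 1)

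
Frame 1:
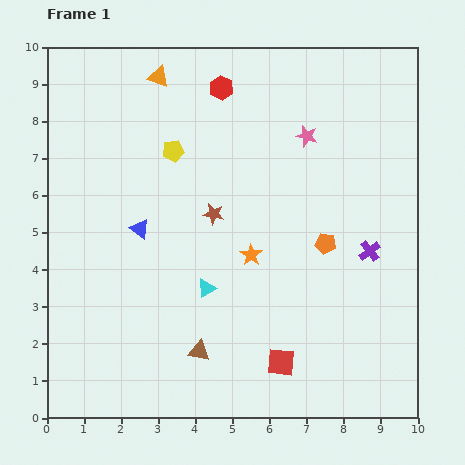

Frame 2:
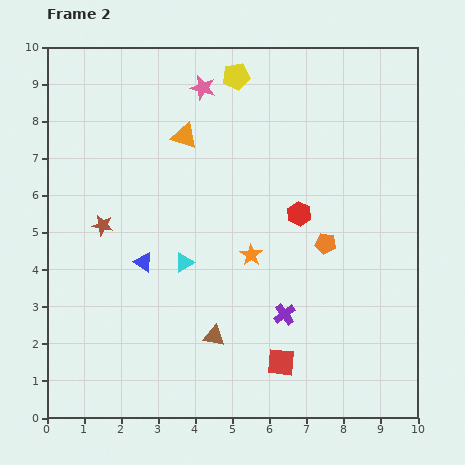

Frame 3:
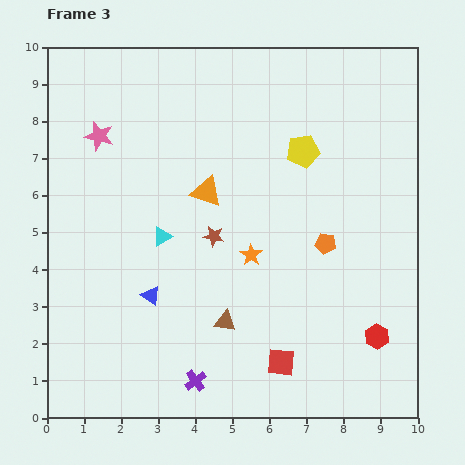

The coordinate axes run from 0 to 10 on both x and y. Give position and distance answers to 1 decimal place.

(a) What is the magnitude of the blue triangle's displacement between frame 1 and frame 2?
0.9

The blue triangle moved from (2.5, 5.1) to (2.6, 4.2), a distance of √(0.1² + 0.9²) ≈ 0.9.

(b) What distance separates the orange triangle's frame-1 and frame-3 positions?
3.4

The orange triangle moved from (3.0, 9.2) to (4.3, 6.1), a distance of √(1.3² + 3.1²) ≈ 3.4.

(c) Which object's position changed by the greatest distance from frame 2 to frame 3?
the red hexagon

(moved 3.9; next 3.1)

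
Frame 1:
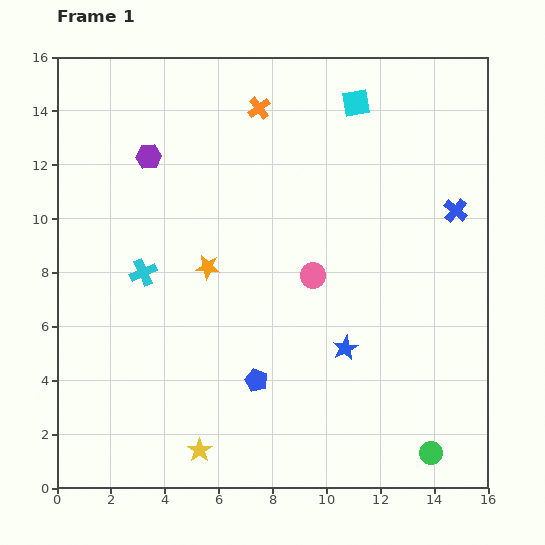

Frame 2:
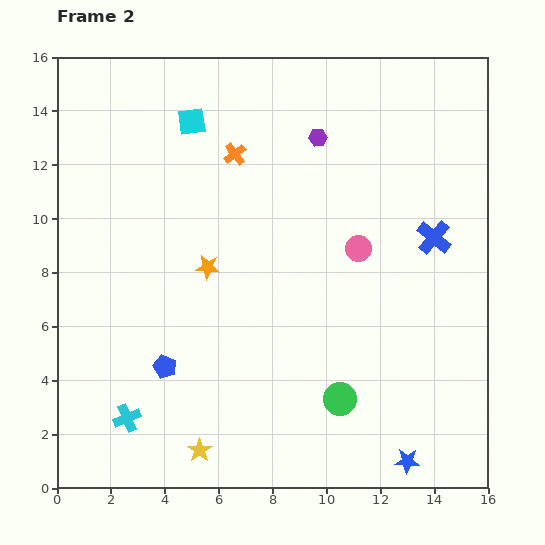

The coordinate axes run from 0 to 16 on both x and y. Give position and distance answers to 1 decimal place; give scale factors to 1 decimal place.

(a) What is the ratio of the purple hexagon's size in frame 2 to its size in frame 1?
0.7×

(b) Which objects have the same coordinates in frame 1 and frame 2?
the orange star, the yellow star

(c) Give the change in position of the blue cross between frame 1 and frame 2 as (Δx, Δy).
(-0.8, -1.0)

The blue cross was at (14.8, 10.3) in frame 1 and (14.0, 9.3) in frame 2.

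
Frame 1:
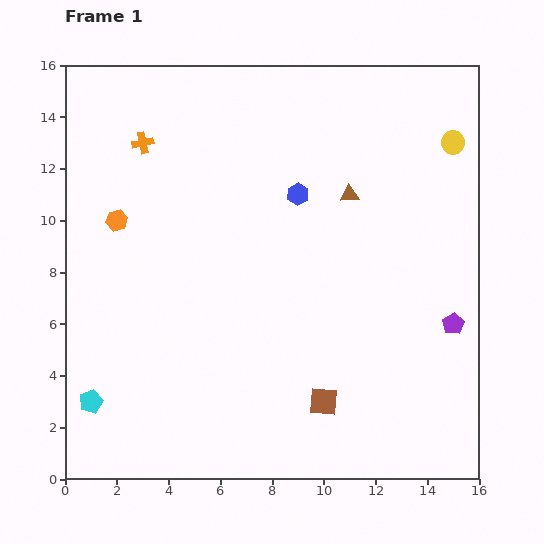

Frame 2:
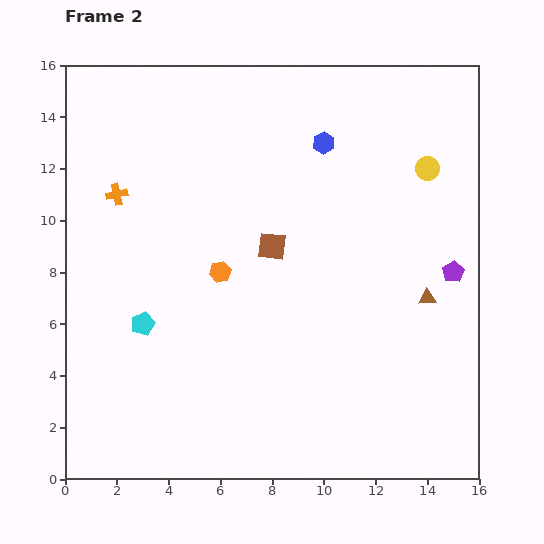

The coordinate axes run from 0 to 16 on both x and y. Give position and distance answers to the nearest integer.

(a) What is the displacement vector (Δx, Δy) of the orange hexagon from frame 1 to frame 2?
(4, -2)

The orange hexagon was at (2, 10) in frame 1 and (6, 8) in frame 2.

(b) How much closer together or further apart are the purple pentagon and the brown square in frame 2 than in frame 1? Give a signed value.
+1

Distance in frame 1: 6. Distance in frame 2: 7.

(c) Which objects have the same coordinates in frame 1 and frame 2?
none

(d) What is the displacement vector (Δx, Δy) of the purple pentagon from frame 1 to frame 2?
(0, 2)

The purple pentagon was at (15, 6) in frame 1 and (15, 8) in frame 2.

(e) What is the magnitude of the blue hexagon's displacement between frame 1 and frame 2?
2

The blue hexagon moved from (9, 11) to (10, 13), a distance of √(1² + 2²) ≈ 2.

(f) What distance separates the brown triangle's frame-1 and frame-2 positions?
5

The brown triangle moved from (11, 11) to (14, 7), a distance of √(3² + 4²) ≈ 5.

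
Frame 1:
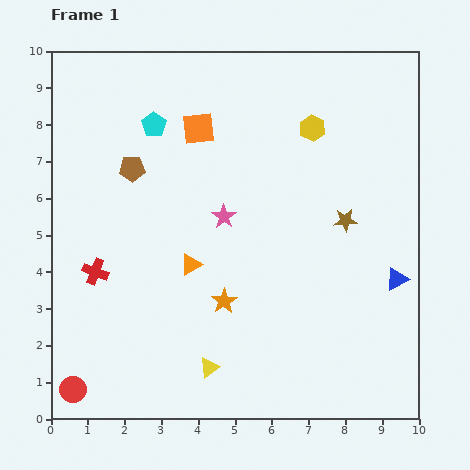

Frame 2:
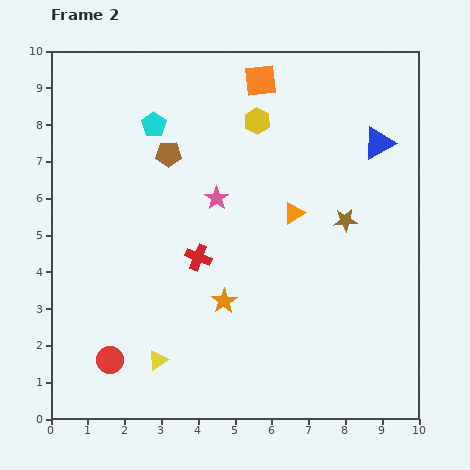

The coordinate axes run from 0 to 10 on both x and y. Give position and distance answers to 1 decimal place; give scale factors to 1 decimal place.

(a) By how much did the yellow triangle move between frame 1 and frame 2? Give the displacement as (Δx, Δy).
(-1.4, 0.2)

The yellow triangle was at (4.3, 1.4) in frame 1 and (2.9, 1.6) in frame 2.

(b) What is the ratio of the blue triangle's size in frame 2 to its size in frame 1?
1.4×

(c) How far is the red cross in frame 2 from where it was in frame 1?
2.8

The red cross moved from (1.2, 4.0) to (4.0, 4.4), a distance of √(2.8² + 0.4²) ≈ 2.8.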